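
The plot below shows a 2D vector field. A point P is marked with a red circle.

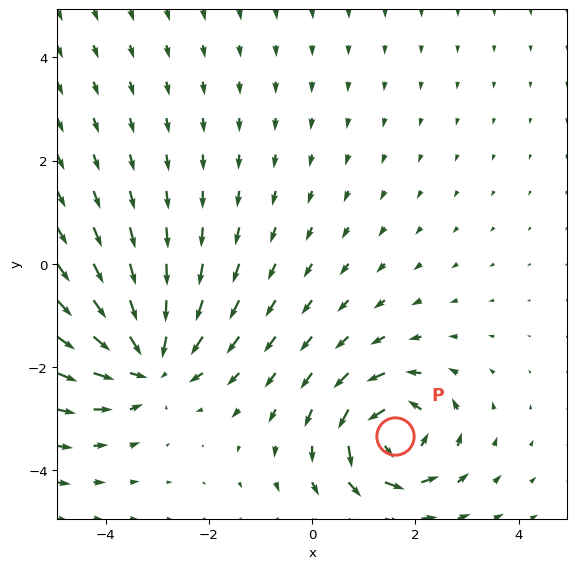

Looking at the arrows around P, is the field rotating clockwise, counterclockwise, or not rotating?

Near P at (1.6, -3.3) the arrows circulate counterclockwise. The curl (z-component) there is about +6; positive curl means counterclockwise rotation.

counterclockwise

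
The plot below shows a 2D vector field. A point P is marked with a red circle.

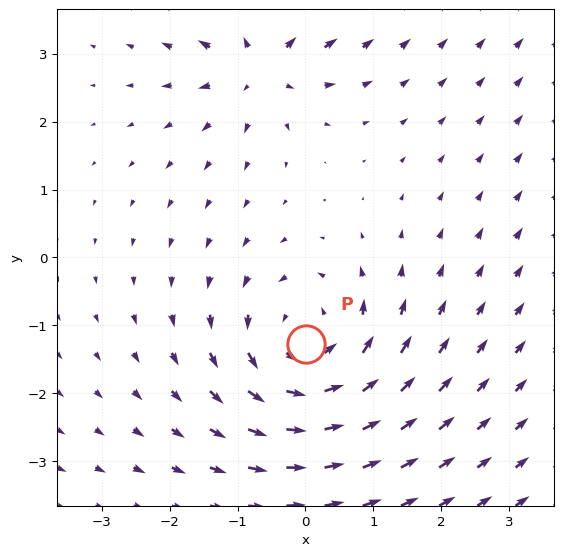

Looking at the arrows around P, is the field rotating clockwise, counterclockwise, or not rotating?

Near P at (0.0, -1.3) the arrows circulate counterclockwise. The curl (z-component) there is about +4; positive curl means counterclockwise rotation.

counterclockwise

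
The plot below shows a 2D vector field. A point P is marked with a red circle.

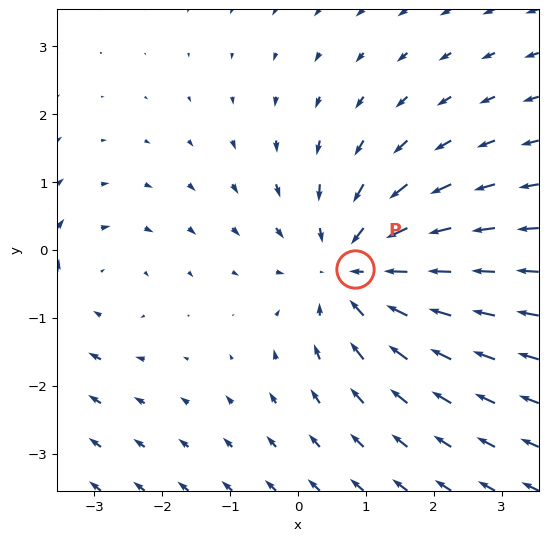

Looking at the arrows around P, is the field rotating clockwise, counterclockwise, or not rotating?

not rotating

Near P at (0.8, -0.3) the arrows show no circulation. The curl there is ≈0.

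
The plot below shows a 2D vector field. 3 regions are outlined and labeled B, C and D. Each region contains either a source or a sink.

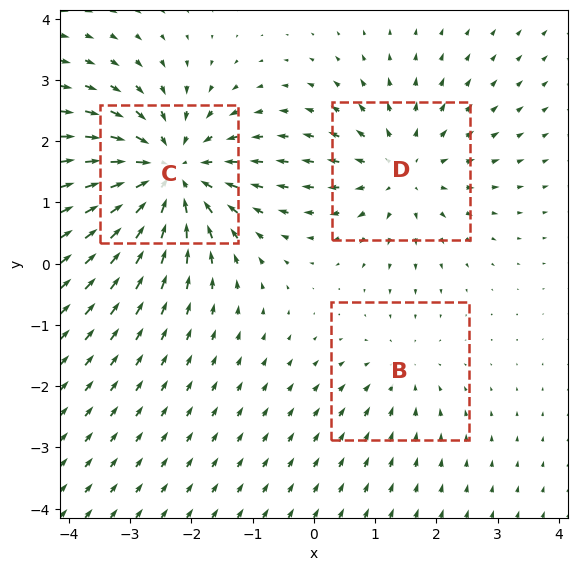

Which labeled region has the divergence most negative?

C

Divergence at each region's feature centre — B: about -2, C: about -5, D: about +3. Region C is most negative.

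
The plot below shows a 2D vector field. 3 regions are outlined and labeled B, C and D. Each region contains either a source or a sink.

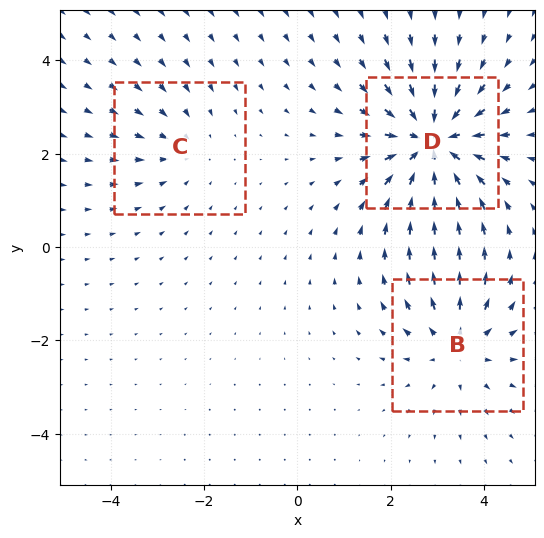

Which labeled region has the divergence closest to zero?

C

Divergence at each region's feature centre — B: about +3, C: about -2, D: about -5. Region C is closest to zero.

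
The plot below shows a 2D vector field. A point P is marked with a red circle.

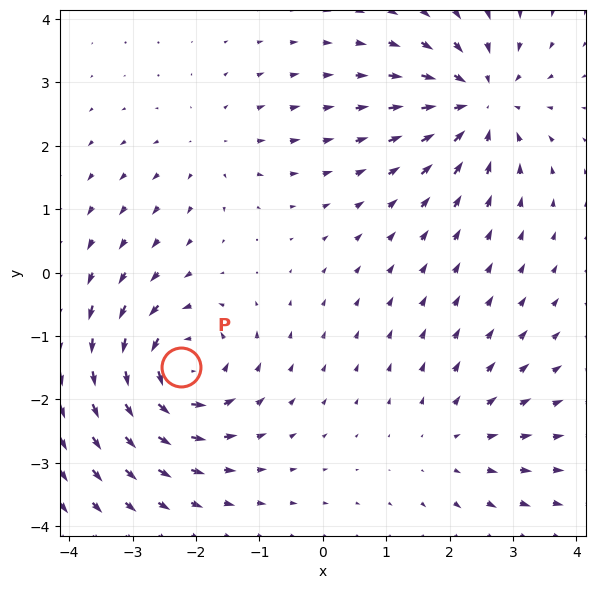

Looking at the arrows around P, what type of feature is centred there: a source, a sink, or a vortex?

vortex

At P (-2.2, -1.5) the arrows circulate counterclockwise. Divergence ≈0, curl about +6 — near-zero divergence with nonzero curl is a vortex.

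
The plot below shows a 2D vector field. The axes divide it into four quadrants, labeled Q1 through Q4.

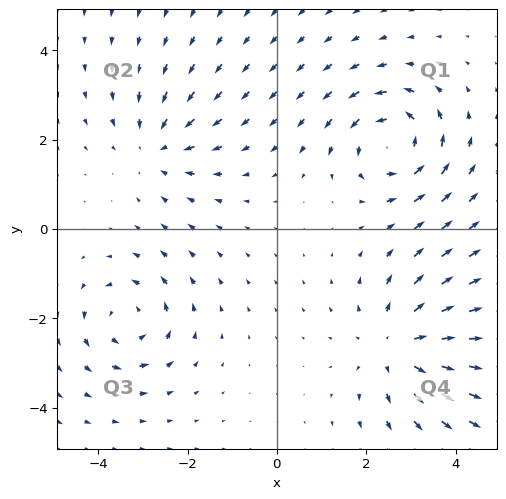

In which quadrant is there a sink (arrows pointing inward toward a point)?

Q2

The sink sits at approximately (-2.7, 1.8), which lies in quadrant Q2. The divergence there is about -3, negative as expected for a sink.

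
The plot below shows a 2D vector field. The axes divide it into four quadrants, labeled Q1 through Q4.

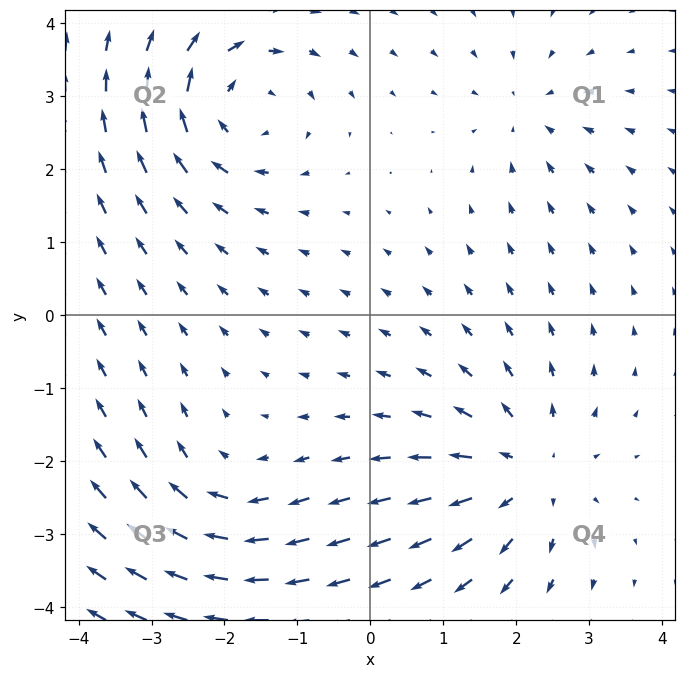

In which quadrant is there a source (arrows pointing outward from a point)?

Q4

The source sits at approximately (2.1, -2.2), which lies in quadrant Q4. The divergence there is about +4, positive as expected for a source.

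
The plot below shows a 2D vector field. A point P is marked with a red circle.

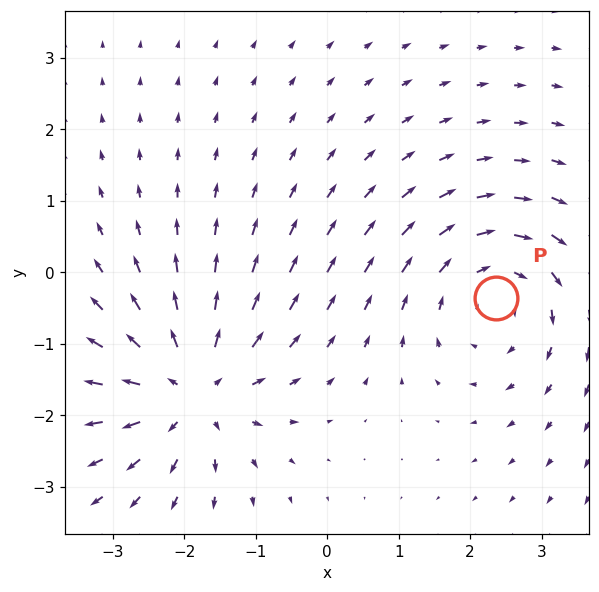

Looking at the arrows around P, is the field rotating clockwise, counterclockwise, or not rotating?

Near P at (2.4, -0.4) the arrows circulate clockwise. The curl (z-component) there is about -4; negative curl means clockwise rotation.

clockwise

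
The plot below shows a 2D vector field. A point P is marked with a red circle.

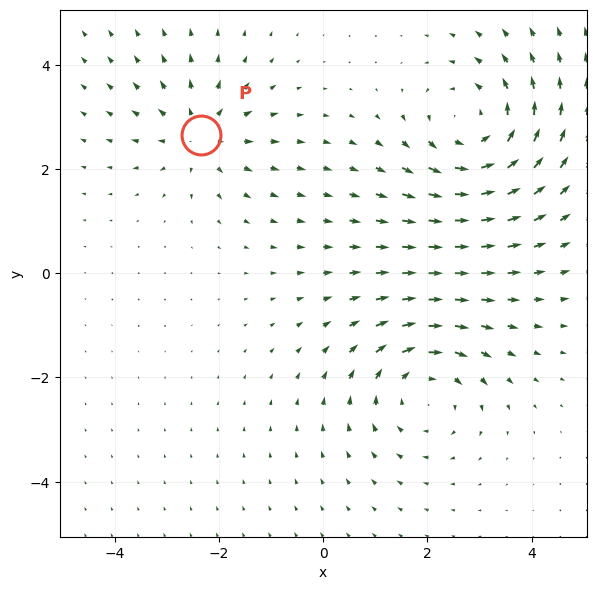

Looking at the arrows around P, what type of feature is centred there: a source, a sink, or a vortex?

source

At P (-2.3, 2.6) the arrows spread outward. Divergence about +4, curl ≈0 — positive divergence with near-zero curl is a source.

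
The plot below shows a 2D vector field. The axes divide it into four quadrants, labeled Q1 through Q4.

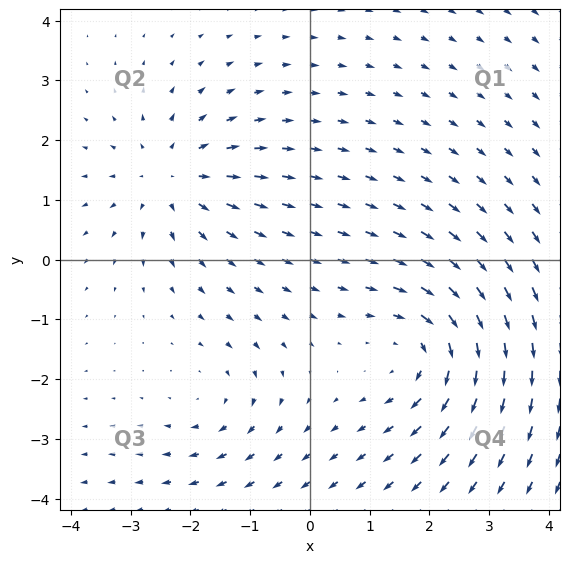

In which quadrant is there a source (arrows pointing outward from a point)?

Q2

The source sits at approximately (-2.3, 1.4), which lies in quadrant Q2. The divergence there is about +4, positive as expected for a source.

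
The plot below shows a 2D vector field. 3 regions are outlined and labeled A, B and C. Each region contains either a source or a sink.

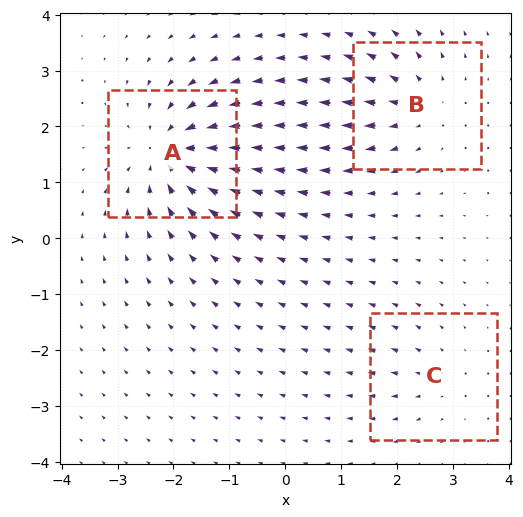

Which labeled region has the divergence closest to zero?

C

Divergence at each region's feature centre — A: about -6, B: about +4, C: about +2. Region C is closest to zero.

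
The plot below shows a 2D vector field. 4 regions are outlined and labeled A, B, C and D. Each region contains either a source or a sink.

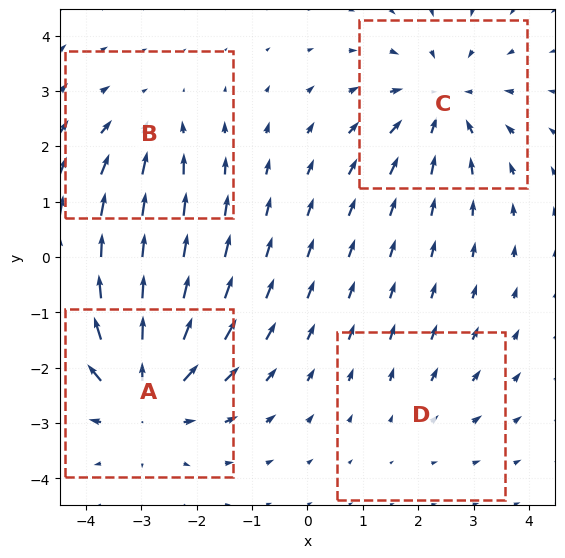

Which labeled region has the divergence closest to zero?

Divergence at each region's feature centre — A: about +6, B: about -3, C: about -4, D: about +2. Region D is closest to zero.

D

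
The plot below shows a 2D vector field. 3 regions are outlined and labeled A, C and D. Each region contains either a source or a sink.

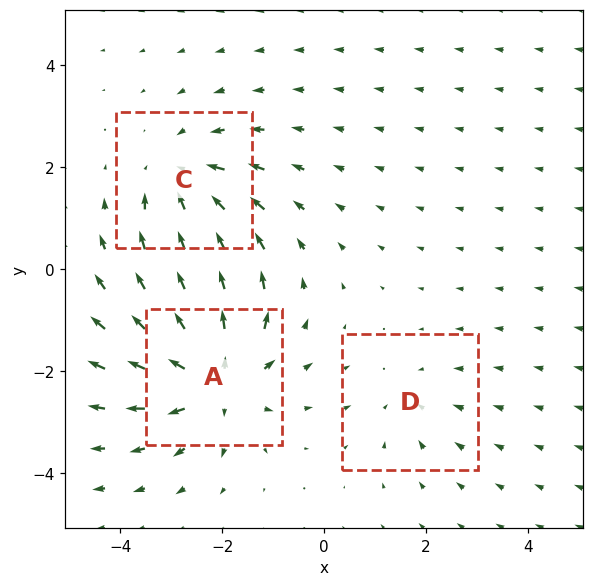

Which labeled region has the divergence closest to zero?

Divergence at each region's feature centre — A: about +4, C: about -3, D: about -2. Region D is closest to zero.

D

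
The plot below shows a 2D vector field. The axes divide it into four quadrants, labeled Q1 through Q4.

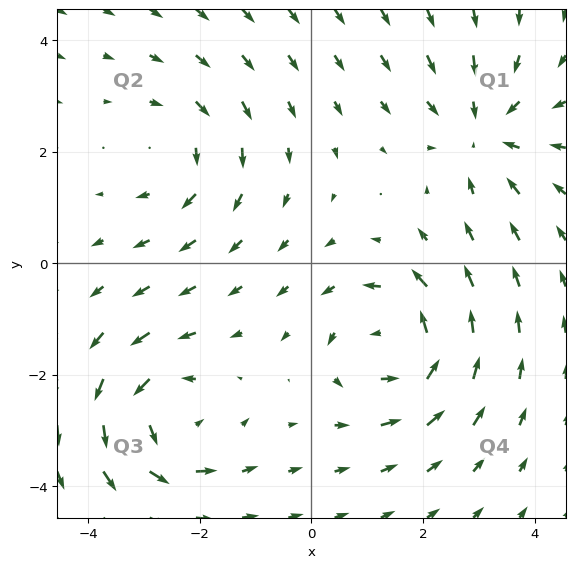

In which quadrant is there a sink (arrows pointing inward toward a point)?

The sink sits at approximately (3.1, 2.4), which lies in quadrant Q1. The divergence there is about -3, negative as expected for a sink.

Q1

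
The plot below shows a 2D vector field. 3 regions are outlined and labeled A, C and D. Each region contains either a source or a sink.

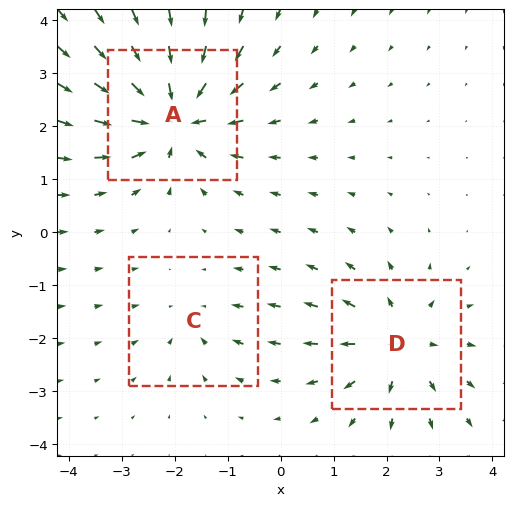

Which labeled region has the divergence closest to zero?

C

Divergence at each region's feature centre — A: about -5, C: about -2, D: about +3. Region C is closest to zero.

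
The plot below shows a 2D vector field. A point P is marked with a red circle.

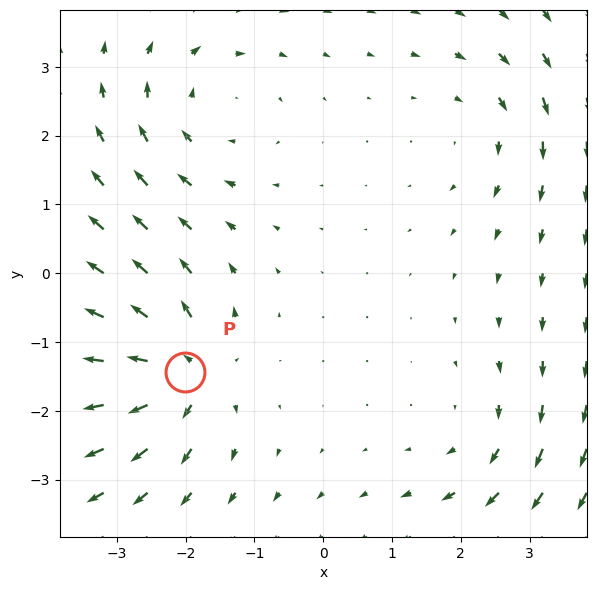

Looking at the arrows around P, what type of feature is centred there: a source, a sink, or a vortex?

At P (-2.0, -1.4) the arrows spread outward. Divergence about +6, curl ≈0 — positive divergence with near-zero curl is a source.

source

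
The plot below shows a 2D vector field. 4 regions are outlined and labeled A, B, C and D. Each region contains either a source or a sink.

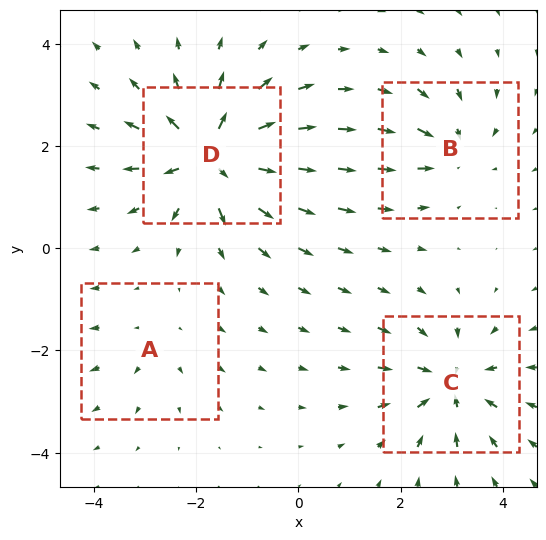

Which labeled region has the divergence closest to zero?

Divergence at each region's feature centre — A: about +2, B: about -4, C: about -6, D: about +8. Region A is closest to zero.

A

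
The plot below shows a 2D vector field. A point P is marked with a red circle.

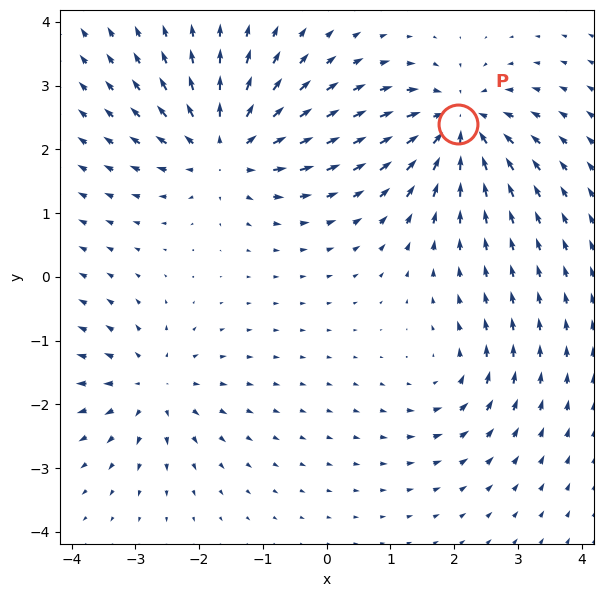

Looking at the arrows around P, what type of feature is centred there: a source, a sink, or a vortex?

sink

At P (2.1, 2.4) the arrows converge inward. Divergence about -7, curl ≈0 — negative divergence with near-zero curl is a sink.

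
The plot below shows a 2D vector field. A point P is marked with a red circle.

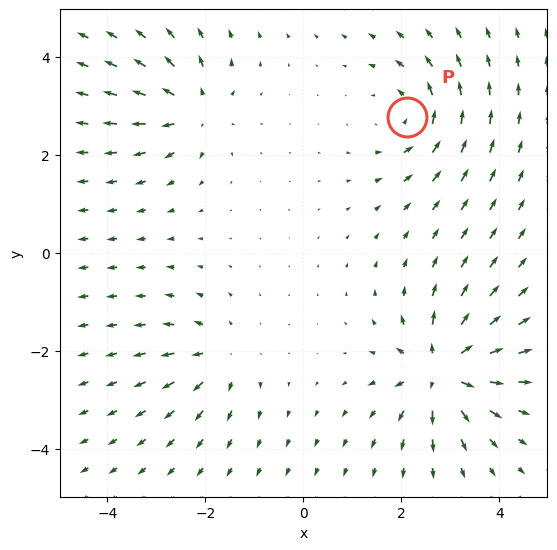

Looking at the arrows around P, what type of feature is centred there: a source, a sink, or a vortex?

At P (2.1, 2.8) the arrows circulate counterclockwise. Divergence ≈0, curl about +4 — near-zero divergence with nonzero curl is a vortex.

vortex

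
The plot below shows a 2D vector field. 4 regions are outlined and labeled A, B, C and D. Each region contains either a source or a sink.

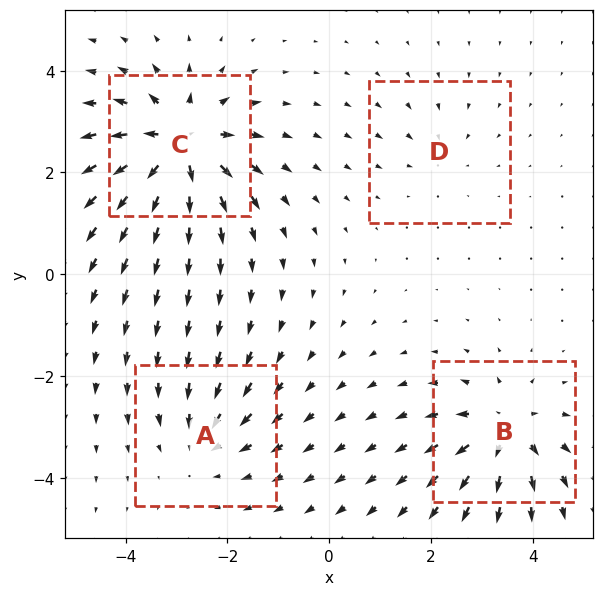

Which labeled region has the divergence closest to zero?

Divergence at each region's feature centre — A: about -4, B: about +6, C: about +8, D: about -2. Region D is closest to zero.

D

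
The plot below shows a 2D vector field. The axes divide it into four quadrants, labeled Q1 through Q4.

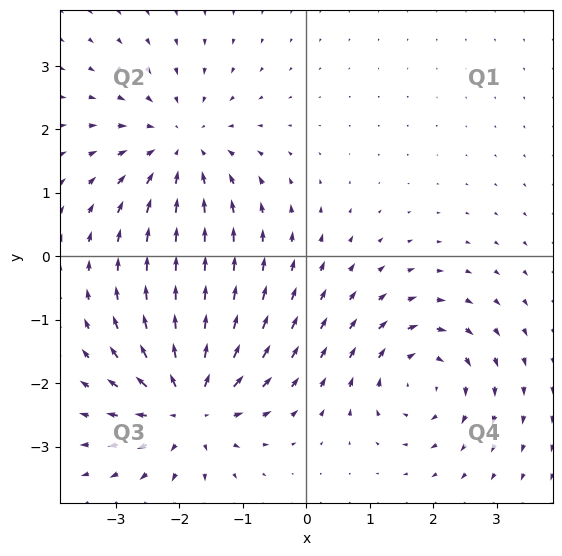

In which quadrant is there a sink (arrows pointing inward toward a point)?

The sink sits at approximately (-2.0, 1.7), which lies in quadrant Q2. The divergence there is about -3, negative as expected for a sink.

Q2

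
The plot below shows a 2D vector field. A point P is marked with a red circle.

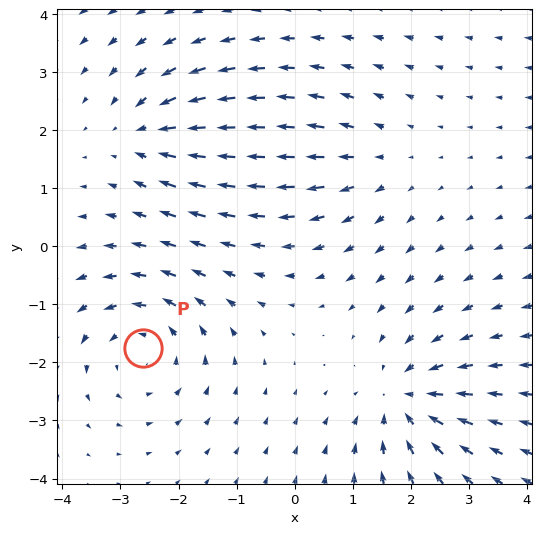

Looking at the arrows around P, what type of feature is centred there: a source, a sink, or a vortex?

vortex

At P (-2.6, -1.7) the arrows circulate counterclockwise. Divergence ≈0, curl about +4 — near-zero divergence with nonzero curl is a vortex.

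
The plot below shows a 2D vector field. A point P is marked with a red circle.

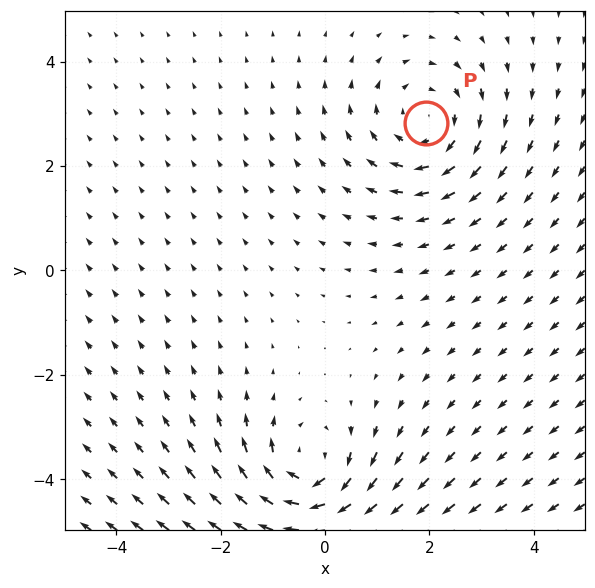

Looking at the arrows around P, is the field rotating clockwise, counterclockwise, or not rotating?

clockwise

Near P at (1.9, 2.8) the arrows circulate clockwise. The curl (z-component) there is about -2; negative curl means clockwise rotation.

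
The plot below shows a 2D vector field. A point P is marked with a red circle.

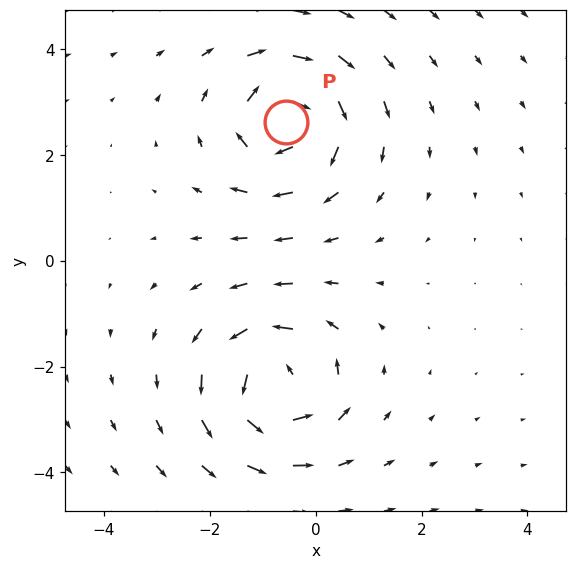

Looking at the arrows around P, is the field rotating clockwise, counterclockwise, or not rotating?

clockwise

Near P at (-0.6, 2.6) the arrows circulate clockwise. The curl (z-component) there is about -6; negative curl means clockwise rotation.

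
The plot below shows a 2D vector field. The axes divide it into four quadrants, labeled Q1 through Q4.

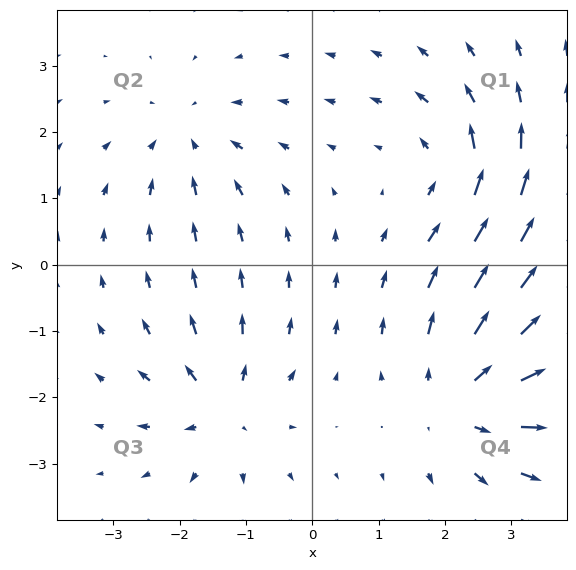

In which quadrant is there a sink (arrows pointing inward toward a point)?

The sink sits at approximately (-1.9, 1.9), which lies in quadrant Q2. The divergence there is about -3, negative as expected for a sink.

Q2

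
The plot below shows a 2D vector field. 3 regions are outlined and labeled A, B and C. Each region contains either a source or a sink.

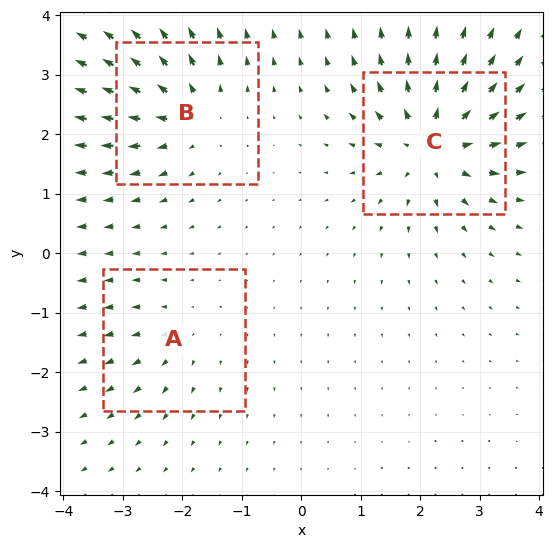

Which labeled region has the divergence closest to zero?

A

Divergence at each region's feature centre — A: about +2, B: about +4, C: about +6. Region A is closest to zero.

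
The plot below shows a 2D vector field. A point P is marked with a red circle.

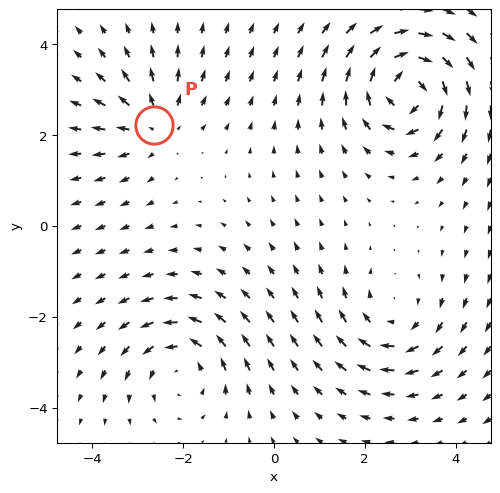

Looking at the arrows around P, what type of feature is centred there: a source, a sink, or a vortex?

At P (-2.6, 2.2) the arrows spread outward. Divergence about +4, curl ≈0 — positive divergence with near-zero curl is a source.

source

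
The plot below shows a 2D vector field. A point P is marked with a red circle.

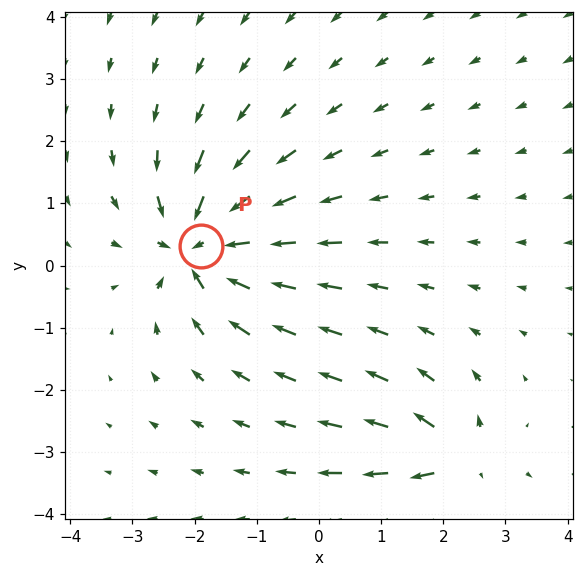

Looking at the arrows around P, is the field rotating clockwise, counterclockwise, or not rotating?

Near P at (-1.9, 0.3) the arrows show no circulation. The curl there is ≈0.

not rotating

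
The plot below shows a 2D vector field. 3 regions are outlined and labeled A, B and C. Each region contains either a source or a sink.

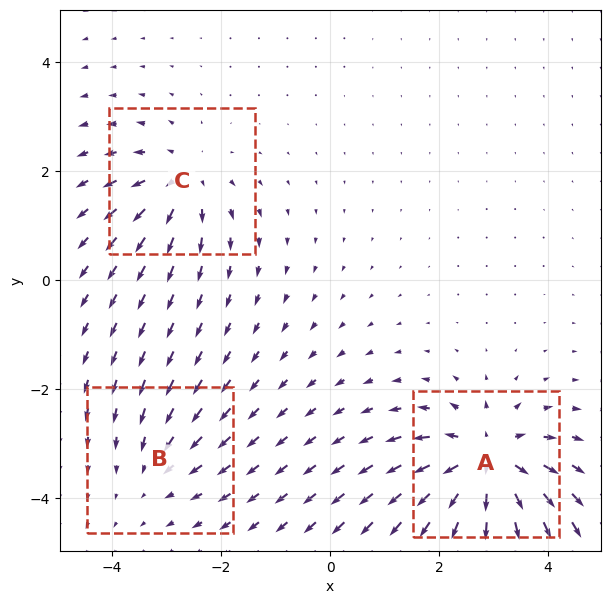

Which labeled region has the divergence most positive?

Divergence at each region's feature centre — A: about +6, B: about -2, C: about +4. Region A is most positive.

A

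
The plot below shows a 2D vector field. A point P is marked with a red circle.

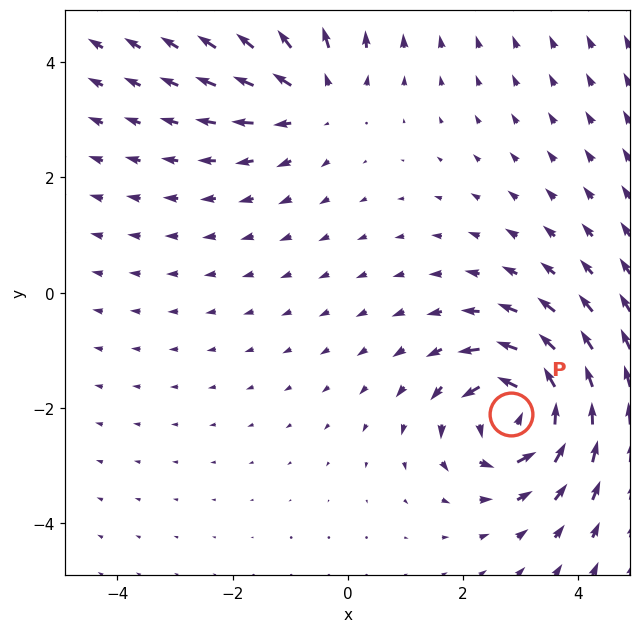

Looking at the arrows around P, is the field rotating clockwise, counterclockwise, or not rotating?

counterclockwise

Near P at (2.8, -2.1) the arrows circulate counterclockwise. The curl (z-component) there is about +6; positive curl means counterclockwise rotation.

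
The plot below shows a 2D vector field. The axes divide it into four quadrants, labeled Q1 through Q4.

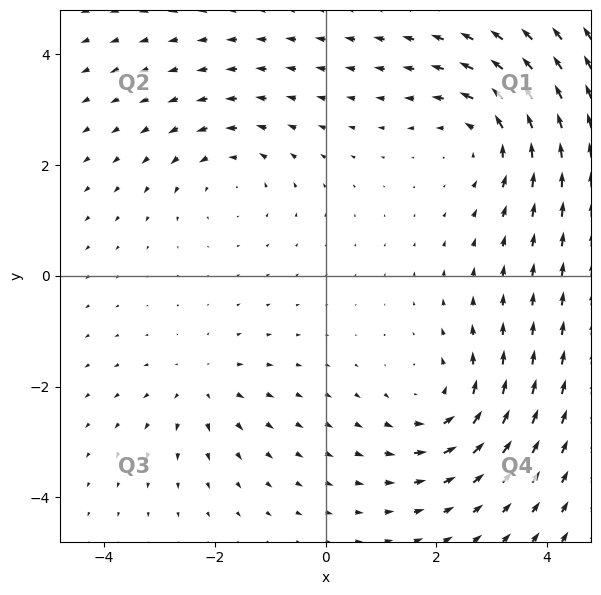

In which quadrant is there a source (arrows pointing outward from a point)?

The source sits at approximately (-2.2, -2.0), which lies in quadrant Q3. The divergence there is about +3, positive as expected for a source.

Q3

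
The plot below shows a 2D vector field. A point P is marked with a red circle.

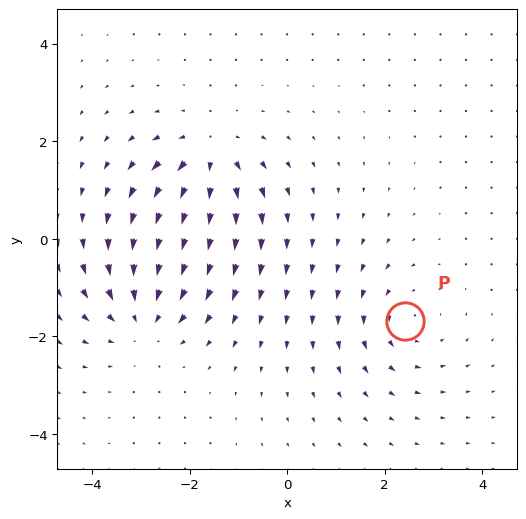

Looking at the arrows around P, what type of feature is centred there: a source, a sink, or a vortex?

At P (2.4, -1.7) the arrows circulate counterclockwise. Divergence ≈0, curl about +4 — near-zero divergence with nonzero curl is a vortex.

vortex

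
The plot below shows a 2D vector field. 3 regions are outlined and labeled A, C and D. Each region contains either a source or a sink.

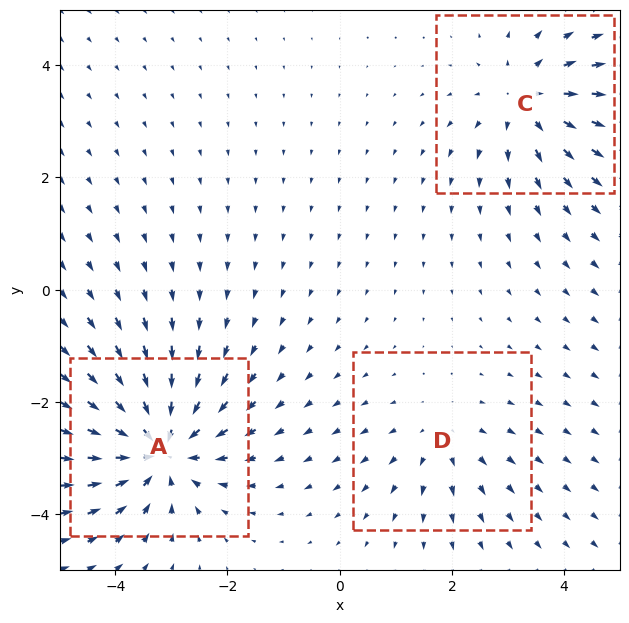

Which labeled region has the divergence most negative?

A

Divergence at each region's feature centre — A: about -5, C: about +4, D: about +2. Region A is most negative.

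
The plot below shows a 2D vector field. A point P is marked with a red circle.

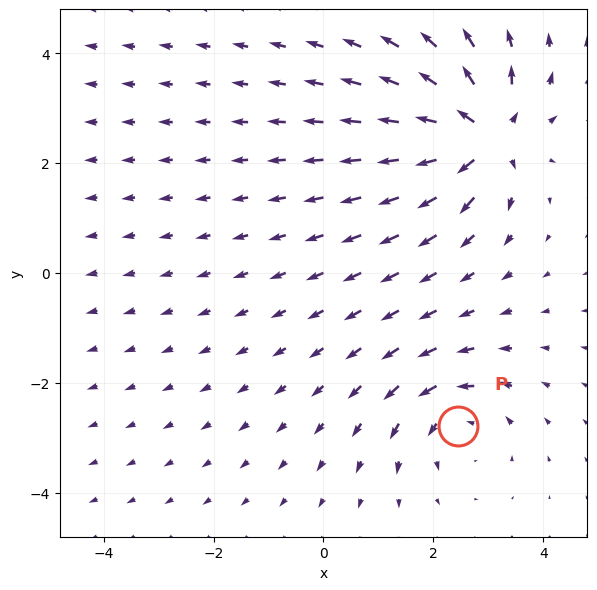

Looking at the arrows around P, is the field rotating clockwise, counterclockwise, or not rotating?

Near P at (2.4, -2.8) the arrows circulate counterclockwise. The curl (z-component) there is about +3; positive curl means counterclockwise rotation.

counterclockwise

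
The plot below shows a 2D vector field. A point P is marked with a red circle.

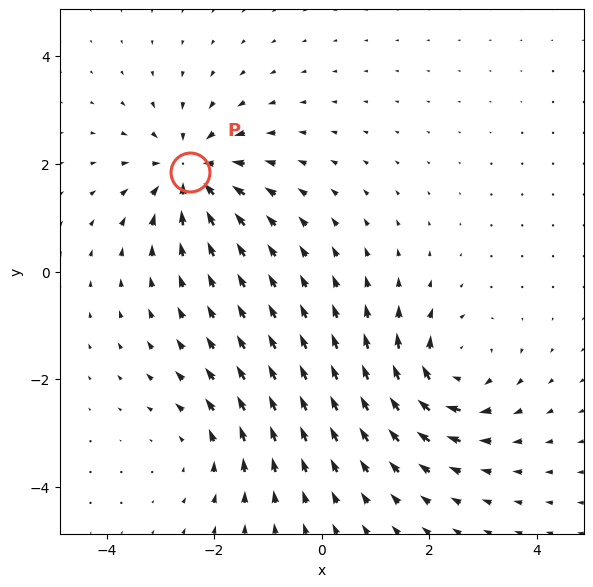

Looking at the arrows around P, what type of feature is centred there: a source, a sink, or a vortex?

At P (-2.4, 1.9) the arrows converge inward. Divergence about -6, curl ≈0 — negative divergence with near-zero curl is a sink.

sink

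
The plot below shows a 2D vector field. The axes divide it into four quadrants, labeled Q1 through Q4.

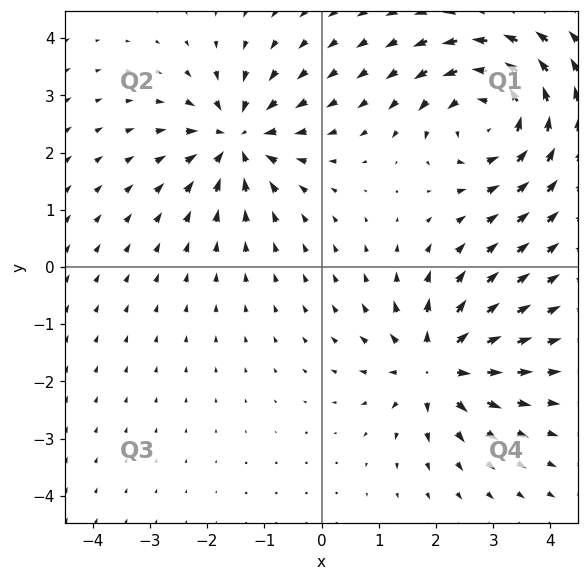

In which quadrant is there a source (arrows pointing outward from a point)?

Q4

The source sits at approximately (2.0, -1.7), which lies in quadrant Q4. The divergence there is about +5, positive as expected for a source.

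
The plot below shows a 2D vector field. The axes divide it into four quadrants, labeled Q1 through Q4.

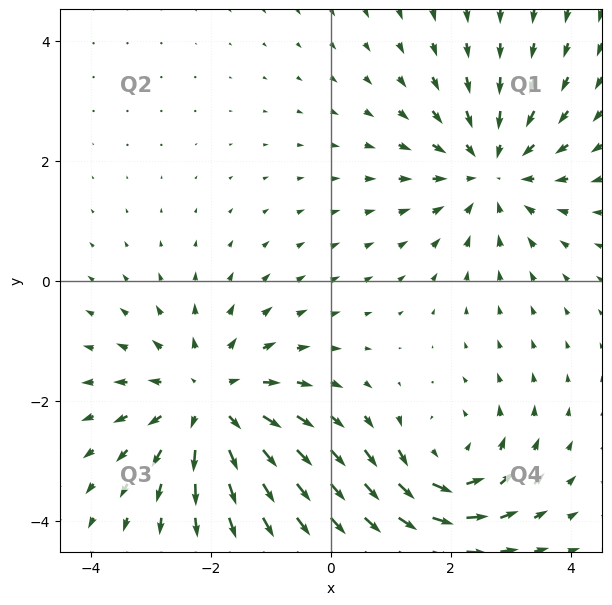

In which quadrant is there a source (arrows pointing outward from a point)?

The source sits at approximately (-2.0, -2.0), which lies in quadrant Q3. The divergence there is about +4, positive as expected for a source.

Q3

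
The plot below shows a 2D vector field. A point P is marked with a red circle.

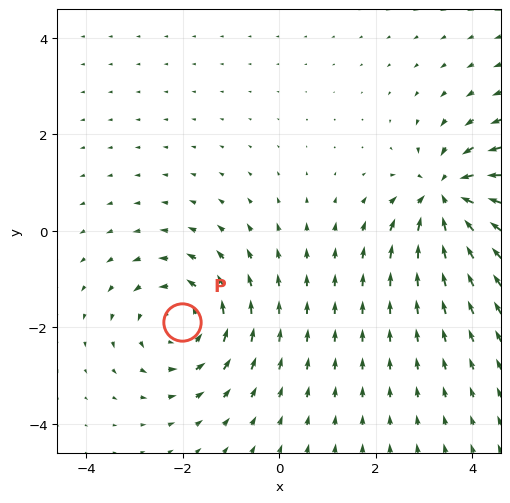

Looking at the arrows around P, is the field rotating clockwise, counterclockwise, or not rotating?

Near P at (-2.0, -1.9) the arrows circulate counterclockwise. The curl (z-component) there is about +4; positive curl means counterclockwise rotation.

counterclockwise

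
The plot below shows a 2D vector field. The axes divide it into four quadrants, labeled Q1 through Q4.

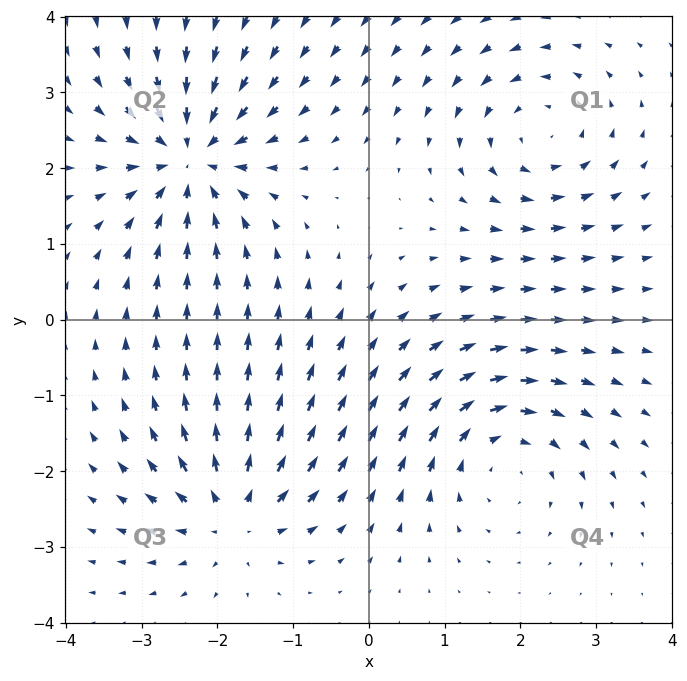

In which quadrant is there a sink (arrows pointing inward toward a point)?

Q2

The sink sits at approximately (-2.4, 2.1), which lies in quadrant Q2. The divergence there is about -6, negative as expected for a sink.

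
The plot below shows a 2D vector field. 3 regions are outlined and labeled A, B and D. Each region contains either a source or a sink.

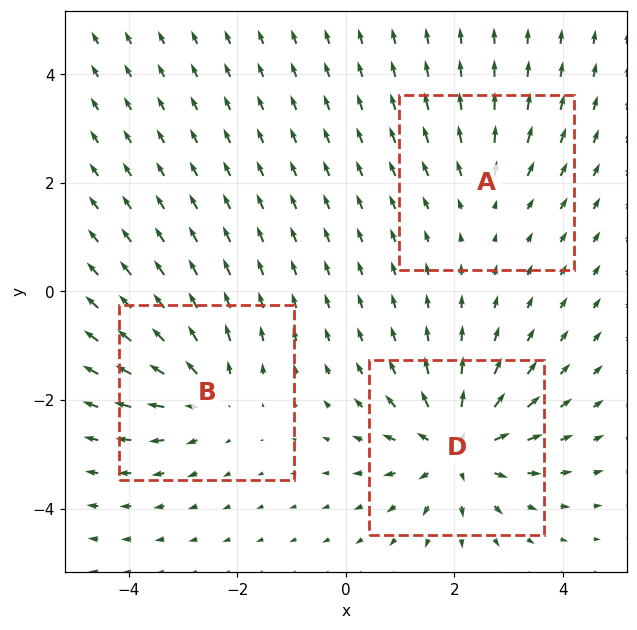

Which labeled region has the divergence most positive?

Divergence at each region's feature centre — A: about +2, B: about +3, D: about +5. Region D is most positive.

D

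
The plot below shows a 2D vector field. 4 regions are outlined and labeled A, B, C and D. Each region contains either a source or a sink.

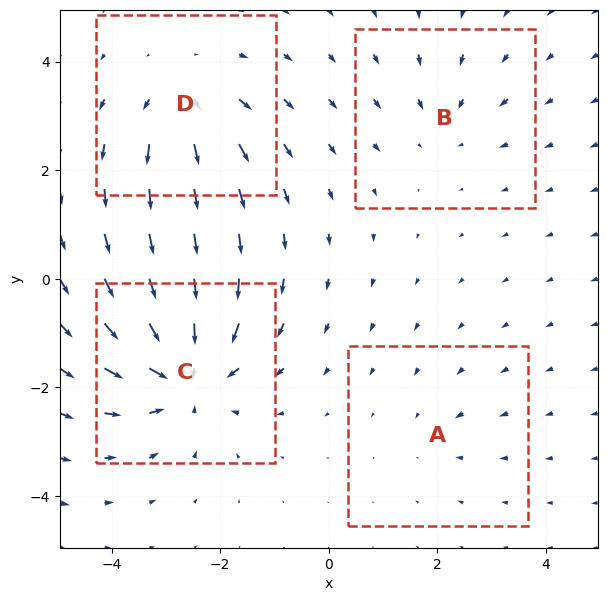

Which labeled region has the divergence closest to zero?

A

Divergence at each region's feature centre — A: about -2, B: about -3, C: about -7, D: about +5. Region A is closest to zero.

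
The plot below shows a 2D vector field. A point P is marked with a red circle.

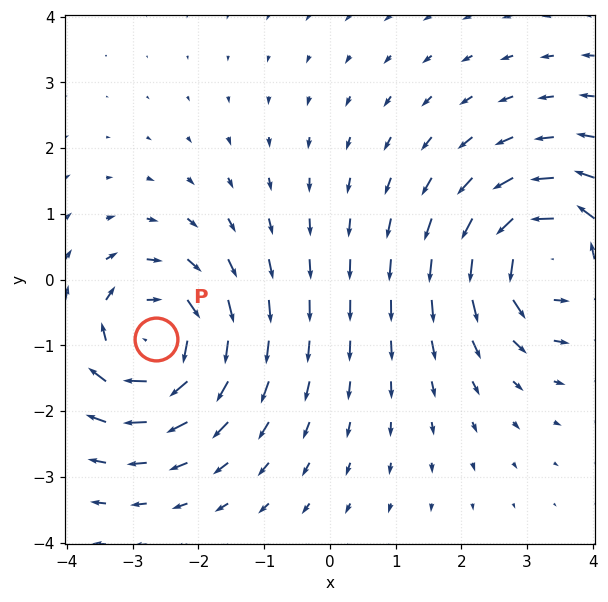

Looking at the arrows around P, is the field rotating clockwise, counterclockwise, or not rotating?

clockwise

Near P at (-2.6, -0.9) the arrows circulate clockwise. The curl (z-component) there is about -5; negative curl means clockwise rotation.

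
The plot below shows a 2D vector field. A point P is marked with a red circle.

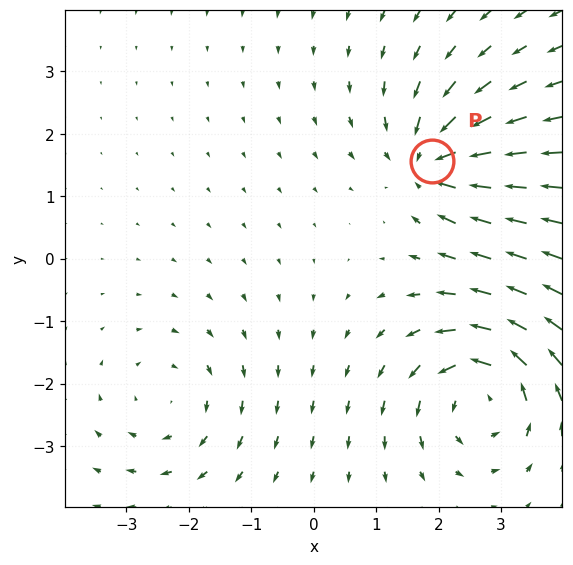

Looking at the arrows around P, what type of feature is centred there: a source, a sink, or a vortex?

sink

At P (1.9, 1.6) the arrows converge inward. Divergence about -5, curl ≈0 — negative divergence with near-zero curl is a sink.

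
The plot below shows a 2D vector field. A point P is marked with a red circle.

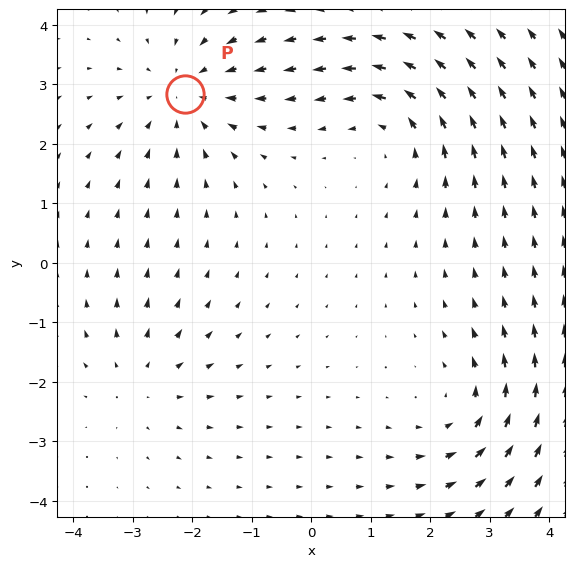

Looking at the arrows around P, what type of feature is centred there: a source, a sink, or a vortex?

sink

At P (-2.1, 2.8) the arrows converge inward. Divergence about -4, curl ≈0 — negative divergence with near-zero curl is a sink.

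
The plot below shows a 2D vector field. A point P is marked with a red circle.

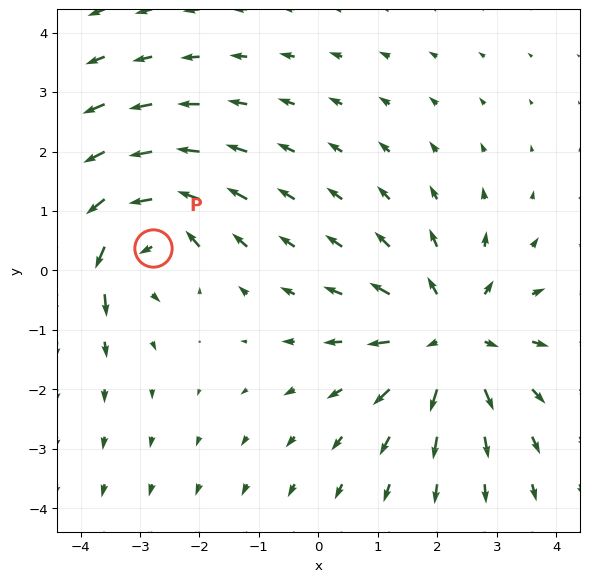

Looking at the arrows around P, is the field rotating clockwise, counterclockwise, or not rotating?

Near P at (-2.8, 0.4) the arrows circulate counterclockwise. The curl (z-component) there is about +4; positive curl means counterclockwise rotation.

counterclockwise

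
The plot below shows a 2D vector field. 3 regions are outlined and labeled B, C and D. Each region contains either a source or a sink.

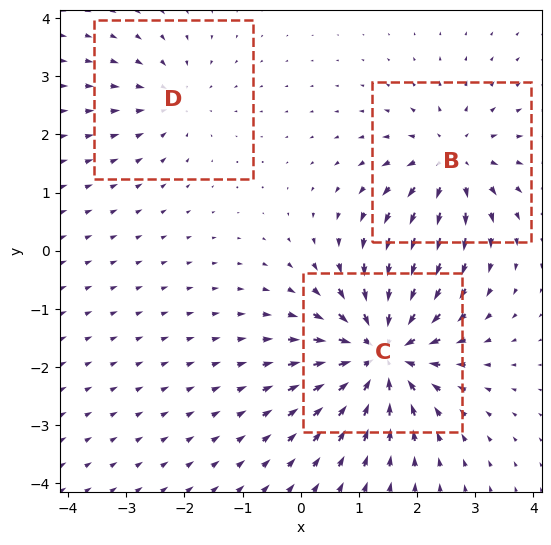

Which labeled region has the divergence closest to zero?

Divergence at each region's feature centre — B: about +4, C: about -6, D: about -2. Region D is closest to zero.

D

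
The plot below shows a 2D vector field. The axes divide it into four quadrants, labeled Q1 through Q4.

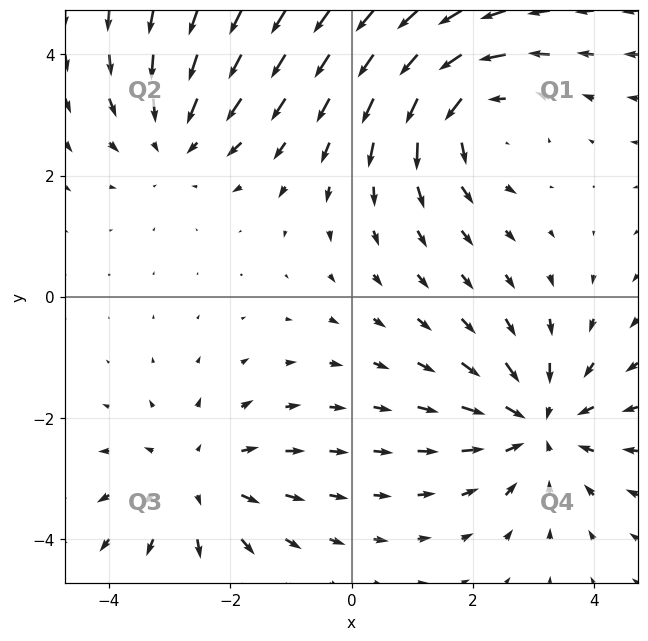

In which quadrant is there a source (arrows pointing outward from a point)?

The source sits at approximately (-2.6, -3.0), which lies in quadrant Q3. The divergence there is about +3, positive as expected for a source.

Q3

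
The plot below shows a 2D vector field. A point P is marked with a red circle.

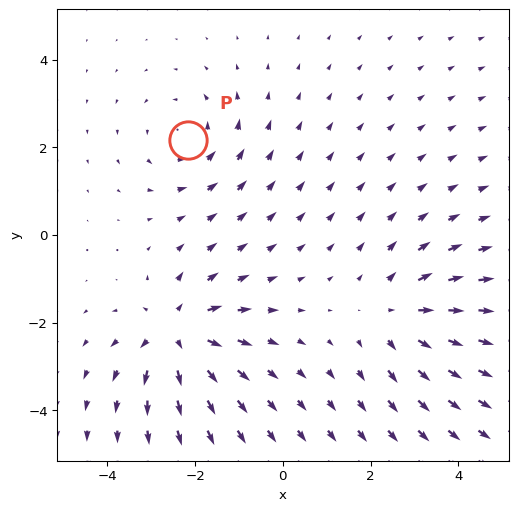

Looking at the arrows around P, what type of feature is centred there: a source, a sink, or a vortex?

vortex

At P (-2.2, 2.2) the arrows circulate counterclockwise. Divergence ≈0, curl about +3 — near-zero divergence with nonzero curl is a vortex.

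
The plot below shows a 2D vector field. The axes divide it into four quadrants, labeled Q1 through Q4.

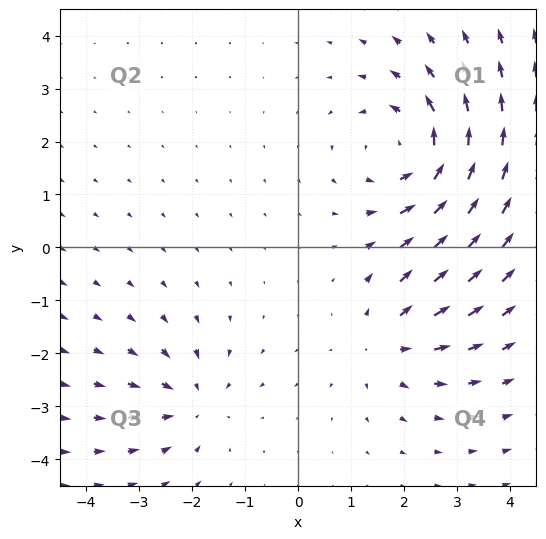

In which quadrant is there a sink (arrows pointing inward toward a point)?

Q3

The sink sits at approximately (-2.0, -2.9), which lies in quadrant Q3. The divergence there is about -4, negative as expected for a sink.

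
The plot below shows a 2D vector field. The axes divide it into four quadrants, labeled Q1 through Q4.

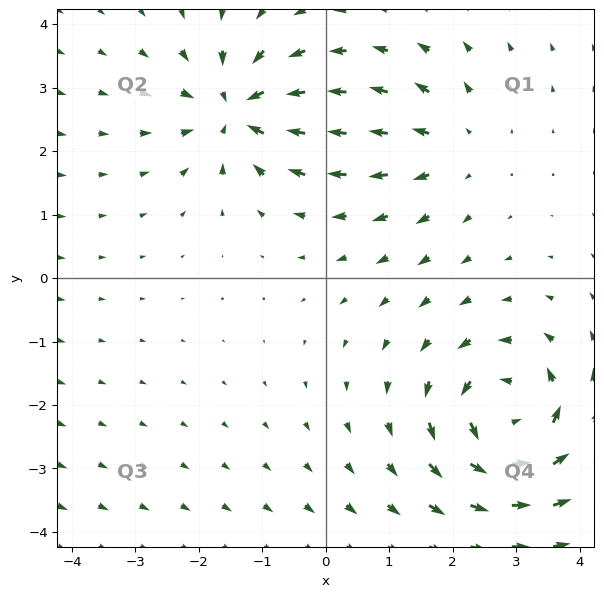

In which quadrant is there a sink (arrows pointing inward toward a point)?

Q2

The sink sits at approximately (-1.4, 2.6), which lies in quadrant Q2. The divergence there is about -6, negative as expected for a sink.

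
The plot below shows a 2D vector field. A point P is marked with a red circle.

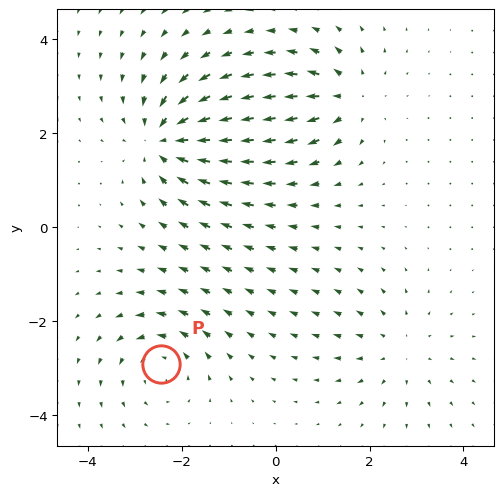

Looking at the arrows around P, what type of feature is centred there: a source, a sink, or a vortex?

At P (-2.4, -2.9) the arrows circulate counterclockwise. Divergence ≈0, curl about +4 — near-zero divergence with nonzero curl is a vortex.

vortex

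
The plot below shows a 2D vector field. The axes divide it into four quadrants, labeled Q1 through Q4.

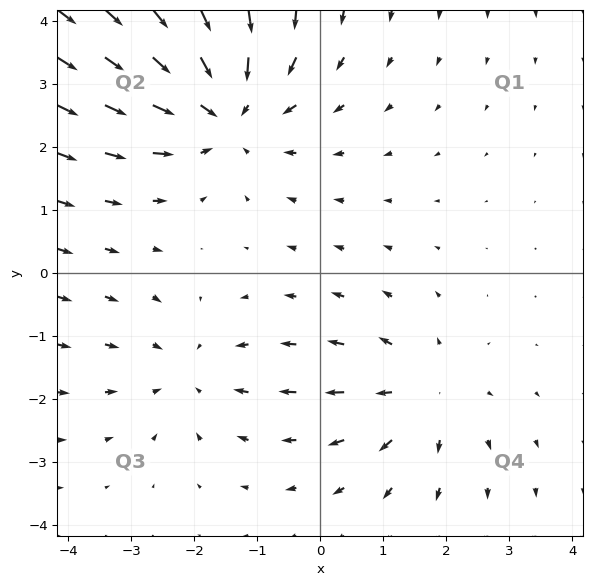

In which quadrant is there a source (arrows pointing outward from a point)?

The source sits at approximately (1.6, -1.9), which lies in quadrant Q4. The divergence there is about +3, positive as expected for a source.

Q4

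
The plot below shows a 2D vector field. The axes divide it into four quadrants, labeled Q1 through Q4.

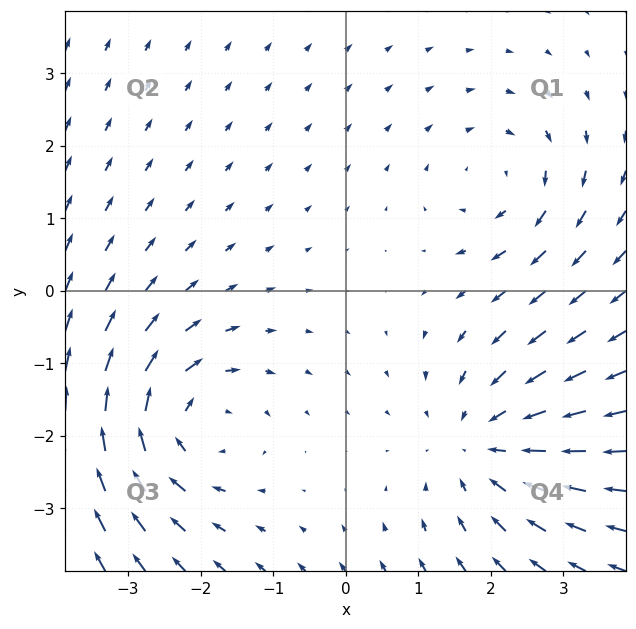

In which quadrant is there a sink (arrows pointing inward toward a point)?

Q4

The sink sits at approximately (1.9, -2.1), which lies in quadrant Q4. The divergence there is about -4, negative as expected for a sink.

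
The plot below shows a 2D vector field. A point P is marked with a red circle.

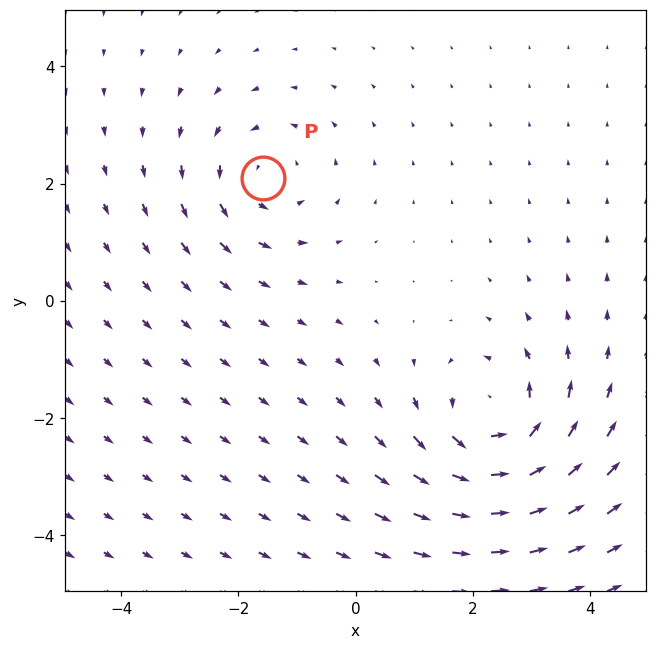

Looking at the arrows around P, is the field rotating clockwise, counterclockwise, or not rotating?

Near P at (-1.6, 2.1) the arrows circulate counterclockwise. The curl (z-component) there is about +3; positive curl means counterclockwise rotation.

counterclockwise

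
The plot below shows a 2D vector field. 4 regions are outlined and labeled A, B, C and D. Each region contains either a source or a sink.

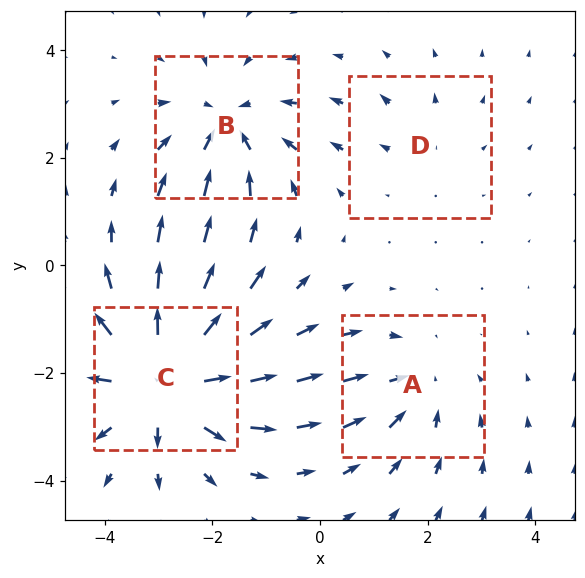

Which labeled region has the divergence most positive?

C

Divergence at each region's feature centre — A: about -3, B: about -4, C: about +7, D: about +2. Region C is most positive.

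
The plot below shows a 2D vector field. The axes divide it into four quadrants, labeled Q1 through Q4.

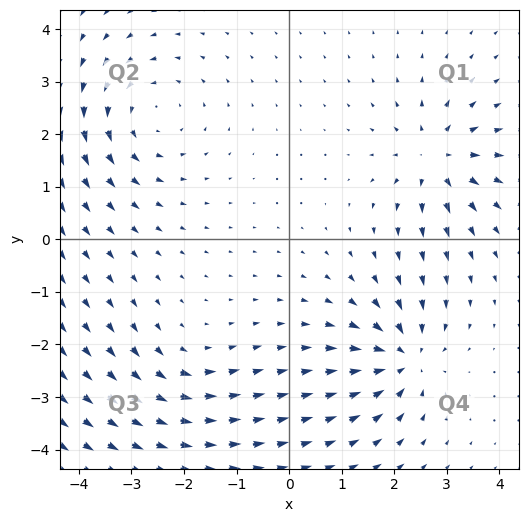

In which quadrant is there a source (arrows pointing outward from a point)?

The source sits at approximately (2.8, 1.5), which lies in quadrant Q1. The divergence there is about +5, positive as expected for a source.

Q1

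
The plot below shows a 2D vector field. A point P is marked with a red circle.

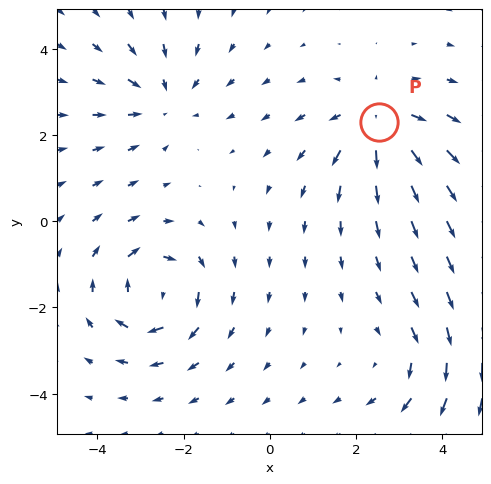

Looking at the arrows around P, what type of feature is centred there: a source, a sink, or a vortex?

At P (2.5, 2.3) the arrows spread outward. Divergence about +4, curl ≈0 — positive divergence with near-zero curl is a source.

source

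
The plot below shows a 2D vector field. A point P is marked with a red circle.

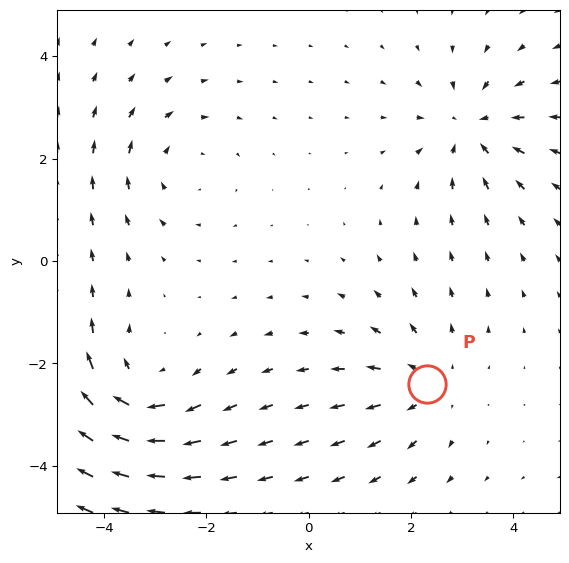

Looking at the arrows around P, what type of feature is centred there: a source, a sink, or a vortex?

At P (2.3, -2.4) the arrows spread outward. Divergence about +3, curl ≈0 — positive divergence with near-zero curl is a source.

source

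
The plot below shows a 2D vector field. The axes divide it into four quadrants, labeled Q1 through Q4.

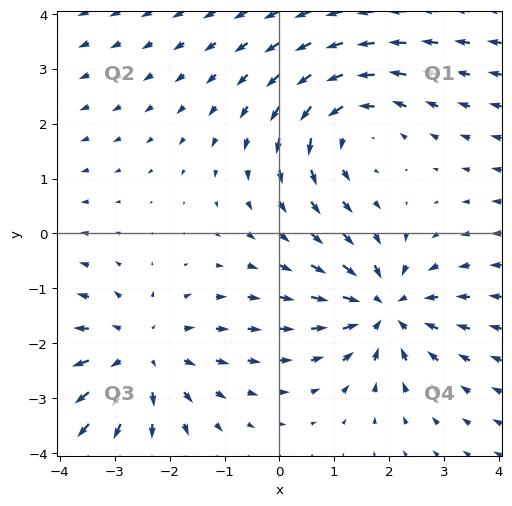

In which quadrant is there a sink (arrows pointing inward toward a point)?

The sink sits at approximately (1.9, -1.4), which lies in quadrant Q4. The divergence there is about -3, negative as expected for a sink.

Q4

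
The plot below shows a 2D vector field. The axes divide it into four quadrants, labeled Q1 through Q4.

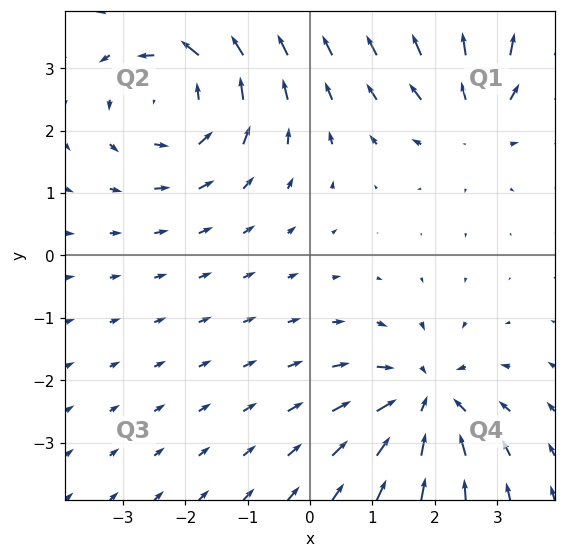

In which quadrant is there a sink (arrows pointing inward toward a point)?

Q4

The sink sits at approximately (1.8, -2.3), which lies in quadrant Q4. The divergence there is about -4, negative as expected for a sink.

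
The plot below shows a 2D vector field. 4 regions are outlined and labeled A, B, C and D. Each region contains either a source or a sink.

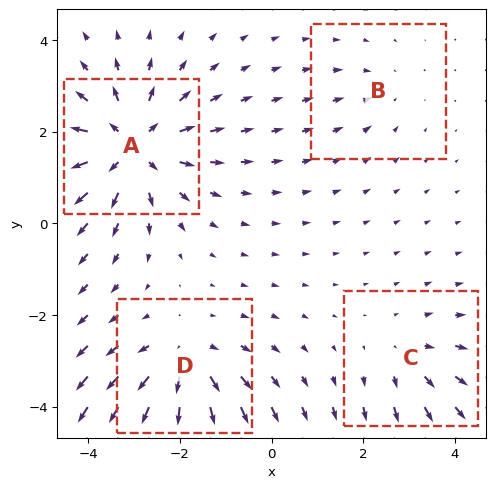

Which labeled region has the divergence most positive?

Divergence at each region's feature centre — A: about +6, B: about -2, C: about +3, D: about +5. Region A is most positive.

A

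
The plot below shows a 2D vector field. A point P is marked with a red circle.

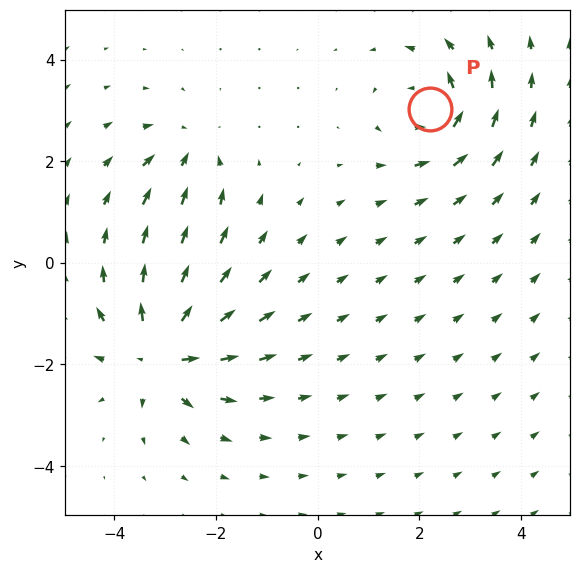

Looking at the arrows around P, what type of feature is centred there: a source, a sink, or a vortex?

vortex

At P (2.2, 3.0) the arrows circulate counterclockwise. Divergence ≈0, curl about +5 — near-zero divergence with nonzero curl is a vortex.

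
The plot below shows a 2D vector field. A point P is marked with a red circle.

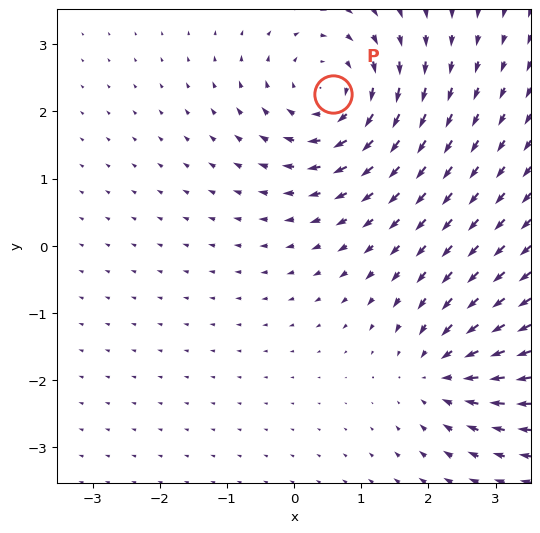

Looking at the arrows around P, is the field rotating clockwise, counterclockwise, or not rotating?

Near P at (0.6, 2.3) the arrows circulate clockwise. The curl (z-component) there is about -5; negative curl means clockwise rotation.

clockwise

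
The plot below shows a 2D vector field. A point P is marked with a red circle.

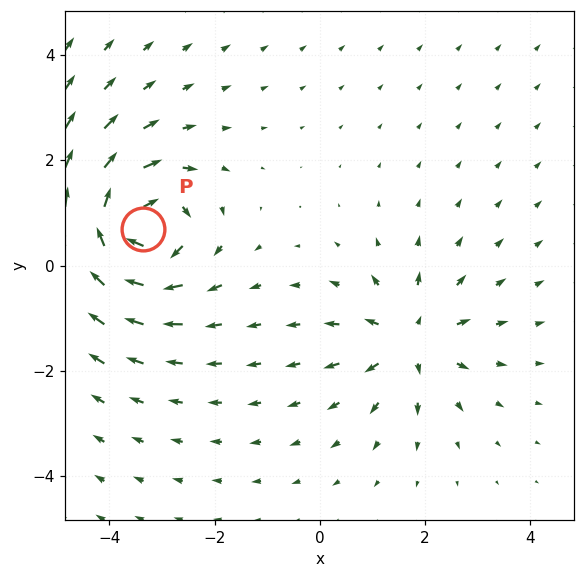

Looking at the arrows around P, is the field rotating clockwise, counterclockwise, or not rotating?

Near P at (-3.4, 0.7) the arrows circulate clockwise. The curl (z-component) there is about -6; negative curl means clockwise rotation.

clockwise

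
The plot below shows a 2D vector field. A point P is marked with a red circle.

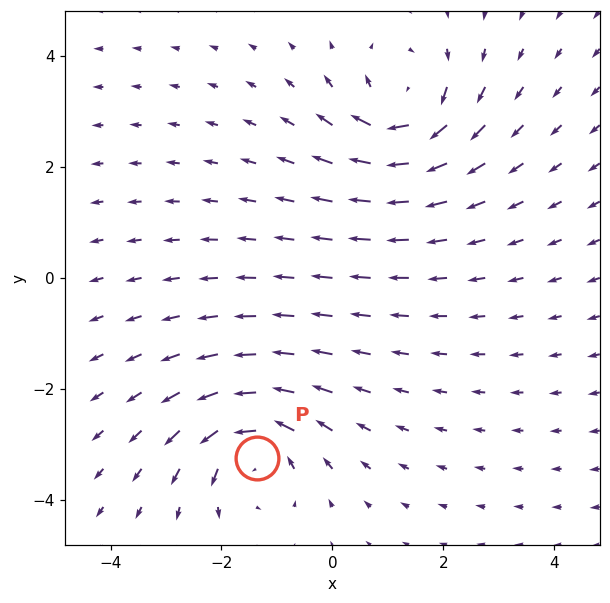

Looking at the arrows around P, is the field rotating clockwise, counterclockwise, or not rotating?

Near P at (-1.4, -3.3) the arrows circulate counterclockwise. The curl (z-component) there is about +5; positive curl means counterclockwise rotation.

counterclockwise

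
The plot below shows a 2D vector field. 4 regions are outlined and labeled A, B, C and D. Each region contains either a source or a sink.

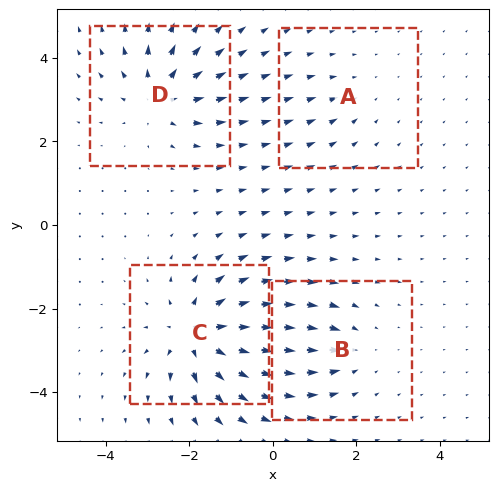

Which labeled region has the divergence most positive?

C

Divergence at each region's feature centre — A: about -2, B: about -3, C: about +7, D: about +5. Region C is most positive.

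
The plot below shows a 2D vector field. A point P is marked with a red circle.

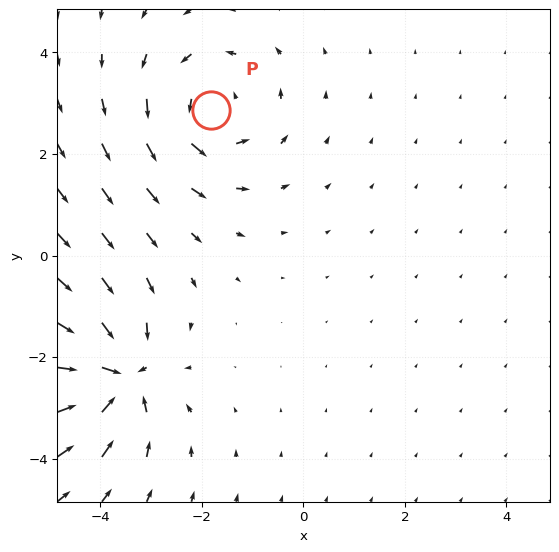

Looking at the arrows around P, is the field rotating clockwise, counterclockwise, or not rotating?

Near P at (-1.8, 2.9) the arrows circulate counterclockwise. The curl (z-component) there is about +3; positive curl means counterclockwise rotation.

counterclockwise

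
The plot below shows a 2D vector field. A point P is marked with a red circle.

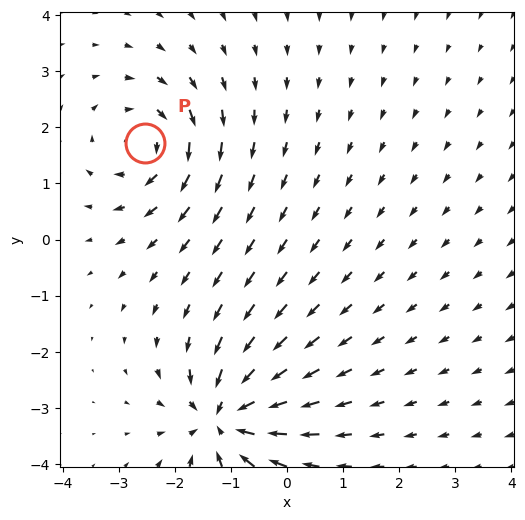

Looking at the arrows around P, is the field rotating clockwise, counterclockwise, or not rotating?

Near P at (-2.5, 1.7) the arrows circulate clockwise. The curl (z-component) there is about -4; negative curl means clockwise rotation.

clockwise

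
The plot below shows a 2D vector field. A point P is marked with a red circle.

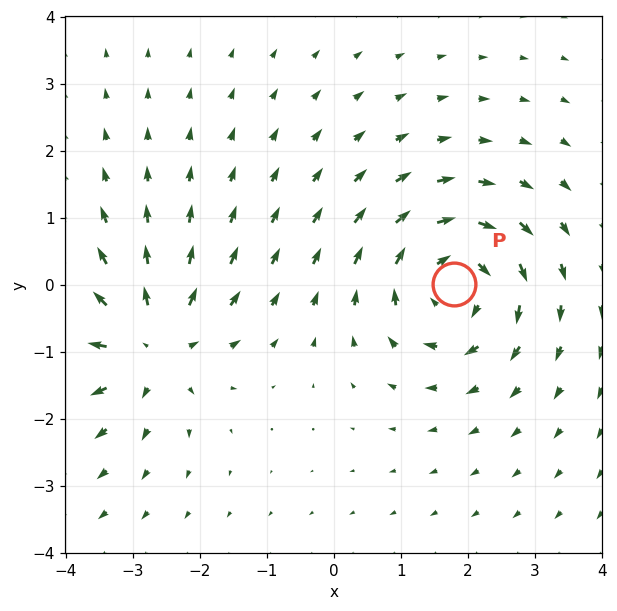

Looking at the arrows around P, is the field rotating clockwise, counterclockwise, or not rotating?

Near P at (1.8, 0.0) the arrows circulate clockwise. The curl (z-component) there is about -5; negative curl means clockwise rotation.

clockwise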